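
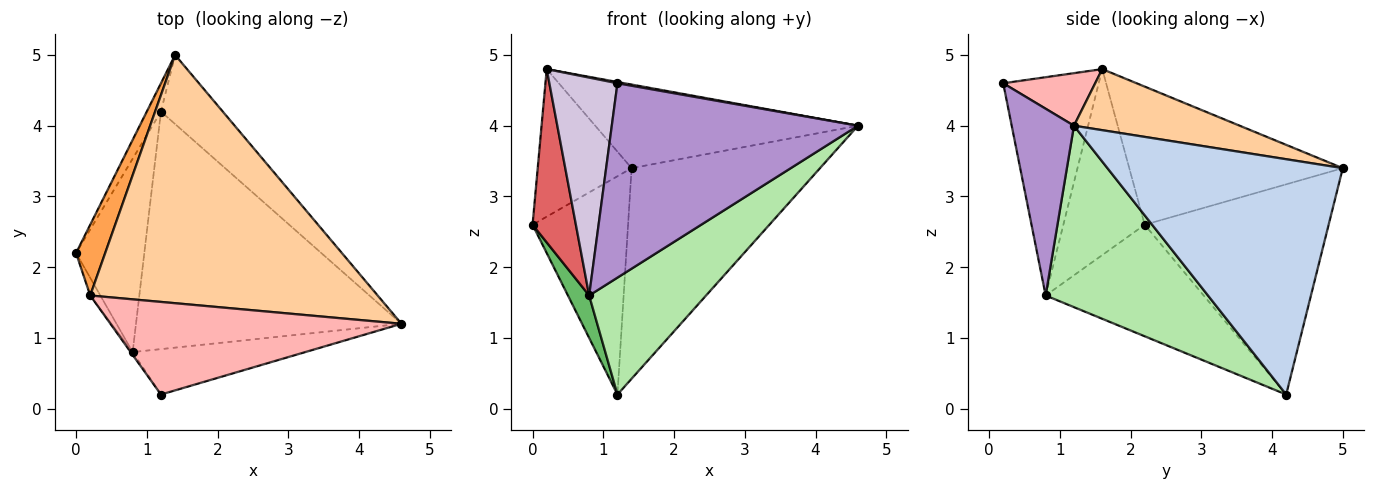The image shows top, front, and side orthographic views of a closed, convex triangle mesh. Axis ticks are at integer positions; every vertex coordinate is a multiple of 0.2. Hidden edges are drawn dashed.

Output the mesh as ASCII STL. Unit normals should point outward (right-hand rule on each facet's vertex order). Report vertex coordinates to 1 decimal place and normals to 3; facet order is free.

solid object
 facet normal -0.886 0.460 -0.060
  outer loop
   vertex 1.2 4.2 0.2
   vertex 0.0 2.2 2.6
   vertex 1.4 5.0 3.4
  endloop
 endfacet
 facet normal 0.765 0.612 -0.201
  outer loop
   vertex 1.2 4.2 0.2
   vertex 1.4 5.0 3.4
   vertex 4.6 1.2 4.0
  endloop
 endfacet
 facet normal -0.899 0.395 0.190
  outer loop
   vertex 0.2 1.6 4.8
   vertex 1.4 5.0 3.4
   vertex 0.0 2.2 2.6
  endloop
 endfacet
 facet normal 0.197 0.313 0.929
  outer loop
   vertex 0.2 1.6 4.8
   vertex 4.6 1.2 4.0
   vertex 1.4 5.0 3.4
  endloop
 endfacet
 facet normal -0.847 -0.114 -0.519
  outer loop
   vertex 0.8 0.8 1.6
   vertex 0.0 2.2 2.6
   vertex 1.2 4.2 0.2
  endloop
 endfacet
 facet normal 0.523 -0.376 -0.765
  outer loop
   vertex 0.8 0.8 1.6
   vertex 1.2 4.2 0.2
   vertex 4.6 1.2 4.0
  endloop
 endfacet
 facet normal -0.882 -0.470 -0.048
  outer loop
   vertex 0.8 0.8 1.6
   vertex 0.2 1.6 4.8
   vertex 0.0 2.2 2.6
  endloop
 endfacet
 facet normal 0.178 -0.014 0.984
  outer loop
   vertex 1.2 0.2 4.6
   vertex 4.6 1.2 4.0
   vertex 0.2 1.6 4.8
  endloop
 endfacet
 facet normal 0.239 -0.946 -0.221
  outer loop
   vertex 1.2 0.2 4.6
   vertex 0.8 0.8 1.6
   vertex 4.6 1.2 4.0
  endloop
 endfacet
 facet normal -0.814 -0.581 -0.008
  outer loop
   vertex 1.2 0.2 4.6
   vertex 0.2 1.6 4.8
   vertex 0.8 0.8 1.6
  endloop
 endfacet
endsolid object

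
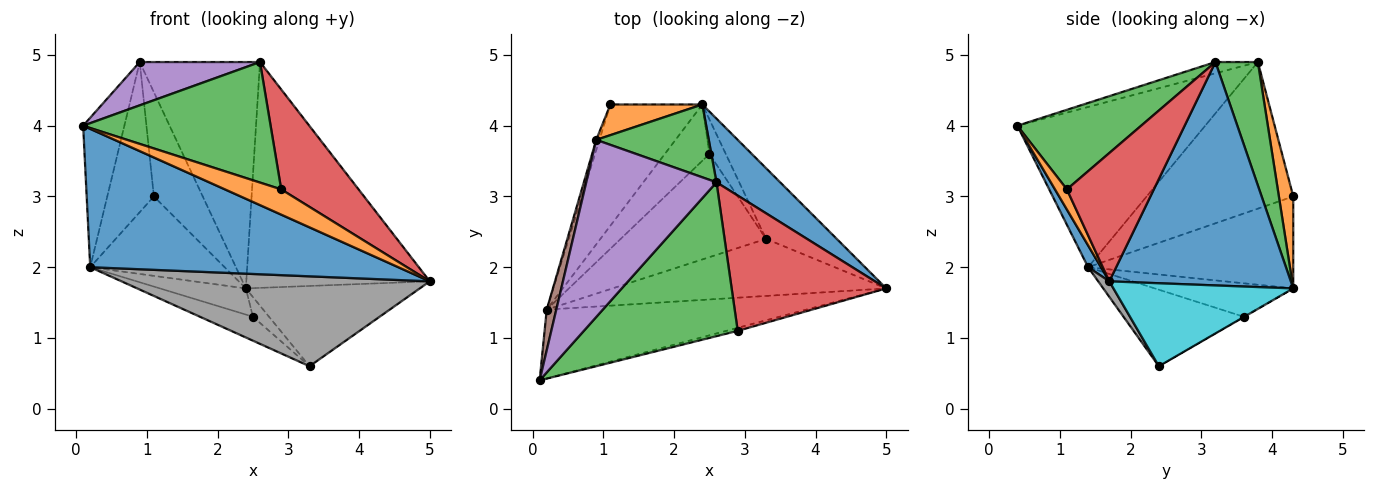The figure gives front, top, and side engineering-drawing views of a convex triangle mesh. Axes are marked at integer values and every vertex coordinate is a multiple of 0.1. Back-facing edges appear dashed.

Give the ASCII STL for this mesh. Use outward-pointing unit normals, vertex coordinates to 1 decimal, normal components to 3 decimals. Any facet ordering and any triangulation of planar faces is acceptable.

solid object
 facet normal 0.037 -0.895 -0.445
  outer loop
   vertex 0.2 1.4 2.0
   vertex 5.0 1.7 1.8
   vertex 0.1 0.4 4.0
  endloop
 endfacet
 facet normal 0.205 -0.972 -0.117
  outer loop
   vertex 2.9 1.1 3.1
   vertex 0.1 0.4 4.0
   vertex 5.0 1.7 1.8
  endloop
 endfacet
 facet normal 0.377 -0.571 0.729
  outer loop
   vertex 2.9 1.1 3.1
   vertex 2.6 3.2 4.9
   vertex 0.1 0.4 4.0
  endloop
 endfacet
 facet normal 0.555 -0.494 0.669
  outer loop
   vertex 2.9 1.1 3.1
   vertex 5.0 1.7 1.8
   vertex 2.6 3.2 4.9
  endloop
 endfacet
 facet normal -0.084 -0.237 0.968
  outer loop
   vertex 0.9 3.8 4.9
   vertex 0.1 0.4 4.0
   vertex 2.6 3.2 4.9
  endloop
 endfacet
 facet normal -0.975 0.214 0.058
  outer loop
   vertex 0.9 3.8 4.9
   vertex 0.2 1.4 2.0
   vertex 0.1 0.4 4.0
  endloop
 endfacet
 facet normal -0.953 0.303 -0.021
  outer loop
   vertex 0.9 3.8 4.9
   vertex 1.1 4.3 3.0
   vertex 0.2 1.4 2.0
  endloop
 endfacet
 facet normal 0.030 -0.844 -0.535
  outer loop
   vertex 3.3 2.4 0.6
   vertex 5.0 1.7 1.8
   vertex 0.2 1.4 2.0
  endloop
 endfacet
 facet normal -0.642 0.420 -0.642
  outer loop
   vertex 2.4 4.3 1.7
   vertex 0.2 1.4 2.0
   vertex 1.1 4.3 3.0
  endloop
 endfacet
 facet normal 0.613 0.593 -0.522
  outer loop
   vertex 2.4 4.3 1.7
   vertex 5.0 1.7 1.8
   vertex 3.3 2.4 0.6
  endloop
 endfacet
 facet normal 0.690 0.697 0.197
  outer loop
   vertex 2.4 4.3 1.7
   vertex 2.6 3.2 4.9
   vertex 5.0 1.7 1.8
  endloop
 endfacet
 facet normal 0.272 0.923 0.272
  outer loop
   vertex 2.4 4.3 1.7
   vertex 1.1 4.3 3.0
   vertex 0.9 3.8 4.9
  endloop
 endfacet
 facet normal 0.318 0.902 0.290
  outer loop
   vertex 2.4 4.3 1.7
   vertex 0.9 3.8 4.9
   vertex 2.6 3.2 4.9
  endloop
 endfacet
 facet normal -0.456 0.201 -0.867
  outer loop
   vertex 2.5 3.6 1.3
   vertex 3.3 2.4 0.6
   vertex 0.2 1.4 2.0
  endloop
 endfacet
 facet normal -0.562 0.349 -0.750
  outer loop
   vertex 2.5 3.6 1.3
   vertex 0.2 1.4 2.0
   vertex 2.4 4.3 1.7
  endloop
 endfacet
 facet normal -0.020 0.494 -0.869
  outer loop
   vertex 2.5 3.6 1.3
   vertex 2.4 4.3 1.7
   vertex 3.3 2.4 0.6
  endloop
 endfacet
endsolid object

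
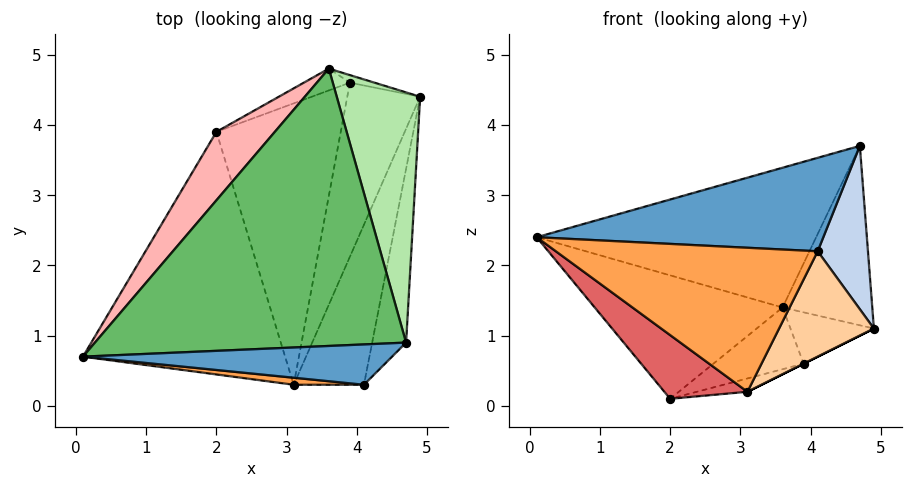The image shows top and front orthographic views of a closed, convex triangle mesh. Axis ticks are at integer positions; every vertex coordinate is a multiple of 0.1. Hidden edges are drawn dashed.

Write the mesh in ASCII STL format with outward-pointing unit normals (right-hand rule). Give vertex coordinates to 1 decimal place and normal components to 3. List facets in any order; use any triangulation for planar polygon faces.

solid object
 facet normal -0.072 -0.916 0.395
  outer loop
   vertex 4.7 0.9 3.7
   vertex 0.1 0.7 2.4
   vertex 4.1 0.3 2.2
  endloop
 endfacet
 facet normal 0.929 -0.254 -0.270
  outer loop
   vertex 4.7 0.9 3.7
   vertex 4.1 0.3 2.2
   vertex 4.9 4.4 1.1
  endloop
 endfacet
 facet normal -0.097 -0.994 0.048
  outer loop
   vertex 3.1 0.3 0.2
   vertex 4.1 0.3 2.2
   vertex 0.1 0.7 2.4
  endloop
 endfacet
 facet normal 0.858 -0.283 -0.429
  outer loop
   vertex 3.1 0.3 0.2
   vertex 4.9 4.4 1.1
   vertex 4.1 0.3 2.2
  endloop
 endfacet
 facet normal -0.262 0.434 0.862
  outer loop
   vertex 3.6 4.8 1.4
   vertex 0.1 0.7 2.4
   vertex 4.7 0.9 3.7
  endloop
 endfacet
 facet normal 0.344 0.547 0.763
  outer loop
   vertex 3.6 4.8 1.4
   vertex 4.7 0.9 3.7
   vertex 4.9 4.4 1.1
  endloop
 endfacet
 facet normal -0.596 -0.204 -0.776
  outer loop
   vertex 2.0 3.9 0.1
   vertex 3.1 0.3 0.2
   vertex 0.1 0.7 2.4
  endloop
 endfacet
 facet normal -0.663 0.655 0.363
  outer loop
   vertex 2.0 3.9 0.1
   vertex 0.1 0.7 2.4
   vertex 3.6 4.8 1.4
  endloop
 endfacet
 facet normal 0.261 0.955 -0.141
  outer loop
   vertex 3.9 4.6 0.6
   vertex 3.6 4.8 1.4
   vertex 4.9 4.4 1.1
  endloop
 endfacet
 facet normal -0.251 0.913 -0.322
  outer loop
   vertex 3.9 4.6 0.6
   vertex 2.0 3.9 0.1
   vertex 3.6 4.8 1.4
  endloop
 endfacet
 facet normal 0.447 0.000 -0.894
  outer loop
   vertex 3.9 4.6 0.6
   vertex 4.9 4.4 1.1
   vertex 3.1 0.3 0.2
  endloop
 endfacet
 facet normal 0.238 0.046 -0.970
  outer loop
   vertex 3.9 4.6 0.6
   vertex 3.1 0.3 0.2
   vertex 2.0 3.9 0.1
  endloop
 endfacet
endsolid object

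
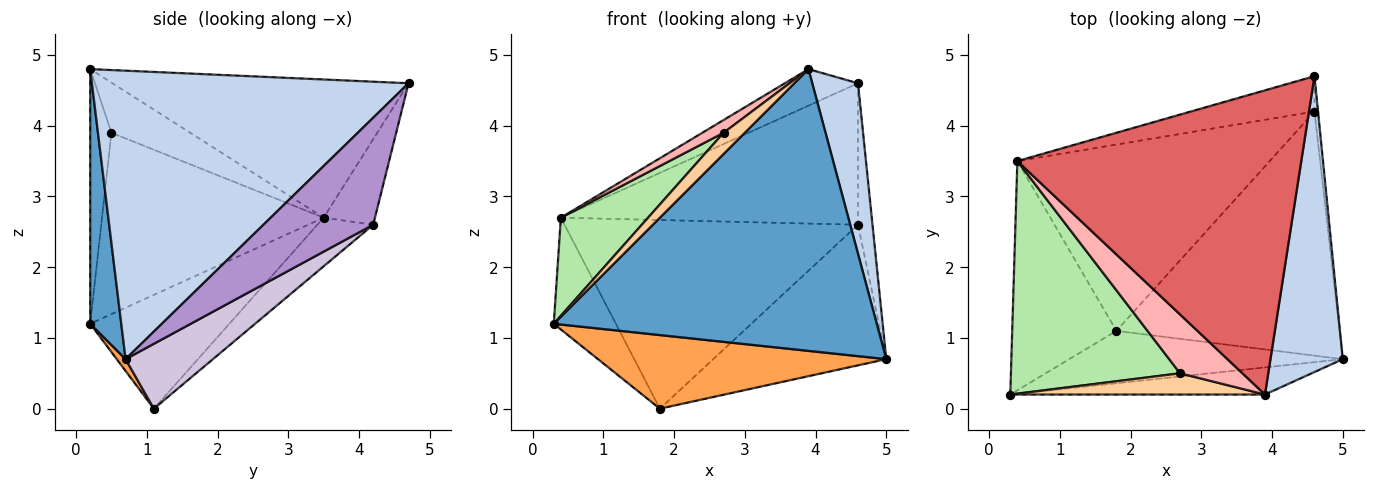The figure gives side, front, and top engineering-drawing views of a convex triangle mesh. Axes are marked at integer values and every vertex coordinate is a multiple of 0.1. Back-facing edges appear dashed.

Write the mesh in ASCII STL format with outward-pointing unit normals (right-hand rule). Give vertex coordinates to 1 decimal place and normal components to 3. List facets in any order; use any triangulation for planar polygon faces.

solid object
 facet normal 0.095 -0.991 -0.095
  outer loop
   vertex 3.9 0.2 4.8
   vertex 0.3 0.2 1.2
   vertex 5.0 0.7 0.7
  endloop
 endfacet
 facet normal 0.961 -0.139 0.241
  outer loop
   vertex 3.9 0.2 4.8
   vertex 5.0 0.7 0.7
   vertex 4.6 4.7 4.6
  endloop
 endfacet
 facet normal 0.025 -0.814 -0.580
  outer loop
   vertex 1.8 1.1 0.0
   vertex 5.0 0.7 0.7
   vertex 0.3 0.2 1.2
  endloop
 endfacet
 facet normal -0.577 -0.577 0.577
  outer loop
   vertex 2.7 0.5 3.9
   vertex 0.3 0.2 1.2
   vertex 3.9 0.2 4.8
  endloop
 endfacet
 facet normal -0.701 0.313 -0.641
  outer loop
   vertex 0.4 3.5 2.7
   vertex 1.8 1.1 0.0
   vertex 0.3 0.2 1.2
  endloop
 endfacet
 facet normal -0.703 -0.277 0.655
  outer loop
   vertex 0.4 3.5 2.7
   vertex 0.3 0.2 1.2
   vertex 2.7 0.5 3.9
  endloop
 endfacet
 facet normal -0.435 0.107 0.894
  outer loop
   vertex 0.4 3.5 2.7
   vertex 3.9 0.2 4.8
   vertex 4.6 4.7 4.6
  endloop
 endfacet
 facet normal -0.618 -0.166 0.768
  outer loop
   vertex 0.4 3.5 2.7
   vertex 2.7 0.5 3.9
   vertex 3.9 0.2 4.8
  endloop
 endfacet
 facet normal 0.991 0.131 -0.033
  outer loop
   vertex 4.6 4.2 2.6
   vertex 4.6 4.7 4.6
   vertex 5.0 0.7 0.7
  endloop
 endfacet
 facet normal 0.244 0.484 -0.840
  outer loop
   vertex 4.6 4.2 2.6
   vertex 5.0 0.7 0.7
   vertex 1.8 1.1 0.0
  endloop
 endfacet
 facet normal -0.165 0.957 -0.239
  outer loop
   vertex 4.6 4.2 2.6
   vertex 0.4 3.5 2.7
   vertex 4.6 4.7 4.6
  endloop
 endfacet
 facet normal -0.134 0.705 -0.696
  outer loop
   vertex 4.6 4.2 2.6
   vertex 1.8 1.1 0.0
   vertex 0.4 3.5 2.7
  endloop
 endfacet
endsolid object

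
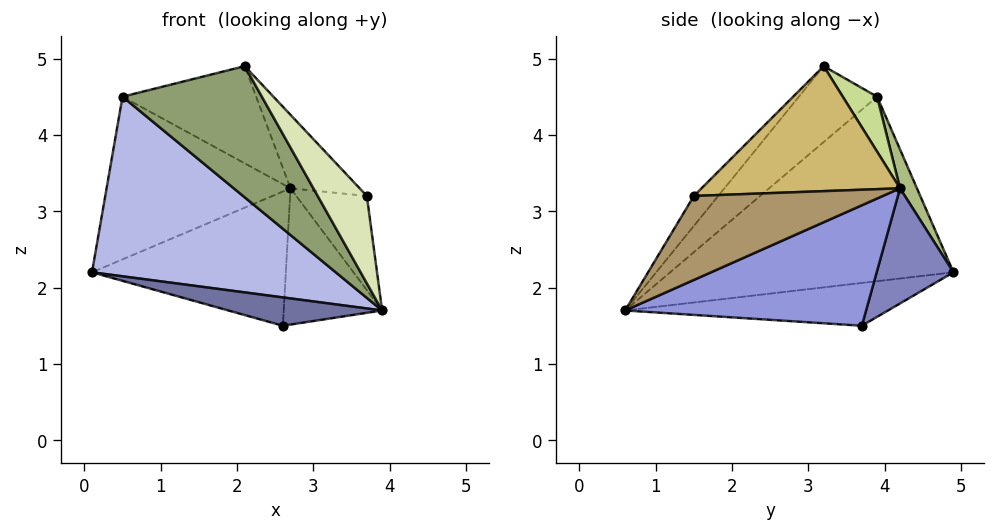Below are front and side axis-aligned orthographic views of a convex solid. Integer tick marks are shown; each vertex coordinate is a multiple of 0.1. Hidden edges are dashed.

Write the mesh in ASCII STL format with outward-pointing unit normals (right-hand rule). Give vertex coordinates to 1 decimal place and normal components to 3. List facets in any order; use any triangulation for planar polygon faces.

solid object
 facet normal -0.355 -0.208 -0.912
  outer loop
   vertex 2.6 3.7 1.5
   vertex 3.9 0.6 1.7
   vertex 0.1 4.9 2.2
  endloop
 endfacet
 facet normal 0.355 0.896 -0.268
  outer loop
   vertex 2.7 4.2 3.3
   vertex 2.6 3.7 1.5
   vertex 0.1 4.9 2.2
  endloop
 endfacet
 facet normal 0.915 0.374 -0.155
  outer loop
   vertex 2.7 4.2 3.3
   vertex 3.9 0.6 1.7
   vertex 2.6 3.7 1.5
  endloop
 endfacet
 facet normal -0.749 -0.645 -0.150
  outer loop
   vertex 0.5 3.9 4.5
   vertex 0.1 4.9 2.2
   vertex 3.9 0.6 1.7
  endloop
 endfacet
 facet normal -0.449 -0.800 0.397
  outer loop
   vertex 0.5 3.9 4.5
   vertex 3.9 0.6 1.7
   vertex 2.1 3.2 4.9
  endloop
 endfacet
 facet normal 0.085 0.919 0.385
  outer loop
   vertex 0.5 3.9 4.5
   vertex 2.7 4.2 3.3
   vertex 0.1 4.9 2.2
  endloop
 endfacet
 facet normal 0.204 0.794 0.573
  outer loop
   vertex 0.5 3.9 4.5
   vertex 2.1 3.2 4.9
   vertex 2.7 4.2 3.3
  endloop
 endfacet
 facet normal -0.400 -0.808 0.432
  outer loop
   vertex 3.7 1.5 3.2
   vertex 2.1 3.2 4.9
   vertex 3.9 0.6 1.7
  endloop
 endfacet
 facet normal 0.933 0.349 -0.085
  outer loop
   vertex 3.7 1.5 3.2
   vertex 3.9 0.6 1.7
   vertex 2.7 4.2 3.3
  endloop
 endfacet
 facet normal 0.824 0.287 0.488
  outer loop
   vertex 3.7 1.5 3.2
   vertex 2.7 4.2 3.3
   vertex 2.1 3.2 4.9
  endloop
 endfacet
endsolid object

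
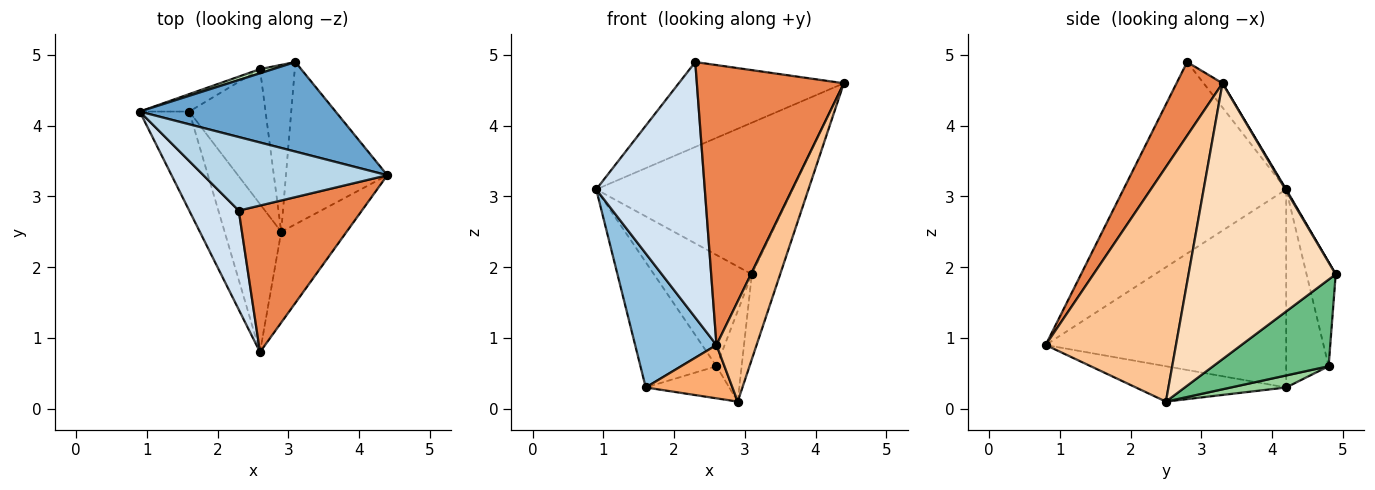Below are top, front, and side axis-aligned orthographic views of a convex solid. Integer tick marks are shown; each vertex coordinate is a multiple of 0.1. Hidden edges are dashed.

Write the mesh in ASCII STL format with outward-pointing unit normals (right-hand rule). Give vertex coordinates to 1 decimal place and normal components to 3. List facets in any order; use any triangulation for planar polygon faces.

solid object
 facet normal 0.003 0.861 0.509
  outer loop
   vertex 3.1 4.9 1.9
   vertex 0.9 4.2 3.1
   vertex 4.4 3.3 4.6
  endloop
 endfacet
 facet normal -0.922 -0.312 -0.230
  outer loop
   vertex 1.6 4.2 0.3
   vertex 2.6 0.8 0.9
   vertex 0.9 4.2 3.1
  endloop
 endfacet
 facet normal -0.086 0.753 0.653
  outer loop
   vertex 2.3 2.8 4.9
   vertex 4.4 3.3 4.6
   vertex 0.9 4.2 3.1
  endloop
 endfacet
 facet normal -0.813 -0.543 0.210
  outer loop
   vertex 2.3 2.8 4.9
   vertex 0.9 4.2 3.1
   vertex 2.6 0.8 0.9
  endloop
 endfacet
 facet normal 0.267 -0.854 0.447
  outer loop
   vertex 2.3 2.8 4.9
   vertex 2.6 0.8 0.9
   vertex 4.4 3.3 4.6
  endloop
 endfacet
 facet normal -0.507 -0.292 -0.811
  outer loop
   vertex 2.9 2.5 0.1
   vertex 2.6 0.8 0.9
   vertex 1.6 4.2 0.3
  endloop
 endfacet
 facet normal 0.924 -0.284 -0.257
  outer loop
   vertex 2.9 2.5 0.1
   vertex 4.4 3.3 4.6
   vertex 2.6 0.8 0.9
  endloop
 endfacet
 facet normal 0.924 0.178 -0.339
  outer loop
   vertex 2.9 2.5 0.1
   vertex 3.1 4.9 1.9
   vertex 4.4 3.3 4.6
  endloop
 endfacet
 facet normal 0.910 0.198 -0.365
  outer loop
   vertex 2.6 4.8 0.6
   vertex 3.1 4.9 1.9
   vertex 2.9 2.5 0.1
  endloop
 endfacet
 facet normal 0.151 0.229 -0.962
  outer loop
   vertex 2.6 4.8 0.6
   vertex 2.9 2.5 0.1
   vertex 1.6 4.2 0.3
  endloop
 endfacet
 facet normal -0.285 0.958 0.036
  outer loop
   vertex 2.6 4.8 0.6
   vertex 0.9 4.2 3.1
   vertex 3.1 4.9 1.9
  endloop
 endfacet
 facet normal -0.484 0.867 -0.121
  outer loop
   vertex 2.6 4.8 0.6
   vertex 1.6 4.2 0.3
   vertex 0.9 4.2 3.1
  endloop
 endfacet
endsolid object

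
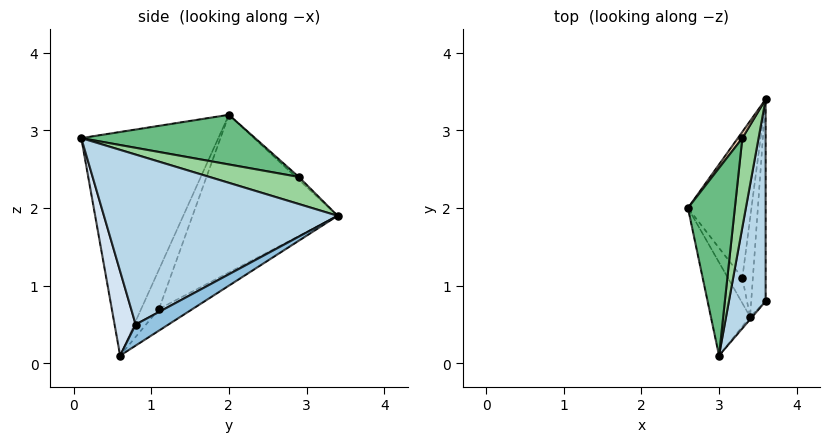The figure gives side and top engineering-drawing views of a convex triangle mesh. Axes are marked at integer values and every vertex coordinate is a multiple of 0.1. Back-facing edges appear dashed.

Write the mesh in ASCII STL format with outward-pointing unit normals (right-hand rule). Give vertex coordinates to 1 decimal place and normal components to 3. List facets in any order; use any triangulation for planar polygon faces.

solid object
 facet normal -0.969 -0.177 -0.170
  outer loop
   vertex 3.0 0.1 2.9
   vertex 2.6 2.0 3.2
   vertex 3.4 0.6 0.1
  endloop
 endfacet
 facet normal 0.790 0.291 -0.540
  outer loop
   vertex 3.6 0.8 0.5
   vertex 3.4 0.6 0.1
   vertex 3.6 3.4 1.9
  endloop
 endfacet
 facet normal 0.971 -0.113 0.210
  outer loop
   vertex 3.6 0.8 0.5
   vertex 3.6 3.4 1.9
   vertex 3.0 0.1 2.9
  endloop
 endfacet
 facet normal 0.726 -0.688 -0.019
  outer loop
   vertex 3.6 0.8 0.5
   vertex 3.0 0.1 2.9
   vertex 3.4 0.6 0.1
  endloop
 endfacet
 facet normal -0.885 0.301 -0.356
  outer loop
   vertex 3.3 1.1 0.7
   vertex 2.6 2.0 3.2
   vertex 3.6 3.4 1.9
  endloop
 endfacet
 facet normal -0.916 0.219 -0.335
  outer loop
   vertex 3.3 1.1 0.7
   vertex 3.4 0.6 0.1
   vertex 2.6 2.0 3.2
  endloop
 endfacet
 facet normal -0.850 0.327 -0.414
  outer loop
   vertex 3.3 1.1 0.7
   vertex 3.6 3.4 1.9
   vertex 3.4 0.6 0.1
  endloop
 endfacet
 facet normal -0.345 0.759 0.552
  outer loop
   vertex 3.3 2.9 2.4
   vertex 3.6 3.4 1.9
   vertex 2.6 2.0 3.2
  endloop
 endfacet
 facet normal 0.726 0.045 0.686
  outer loop
   vertex 3.3 2.9 2.4
   vertex 2.6 2.0 3.2
   vertex 3.0 0.1 2.9
  endloop
 endfacet
 facet normal 0.857 0.000 0.514
  outer loop
   vertex 3.3 2.9 2.4
   vertex 3.0 0.1 2.9
   vertex 3.6 3.4 1.9
  endloop
 endfacet
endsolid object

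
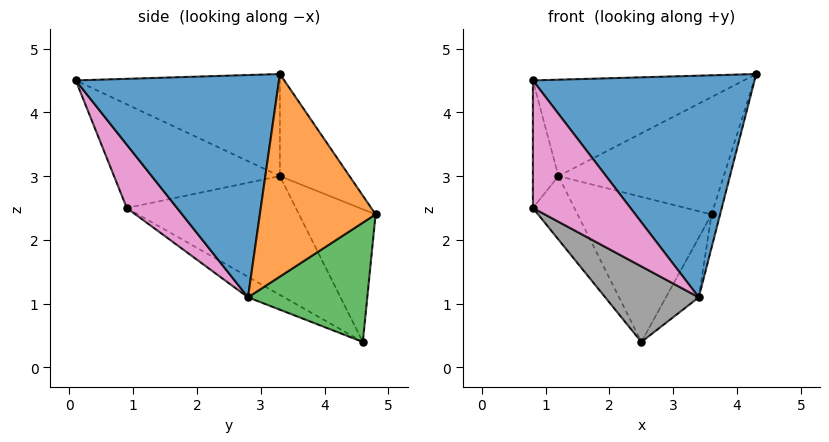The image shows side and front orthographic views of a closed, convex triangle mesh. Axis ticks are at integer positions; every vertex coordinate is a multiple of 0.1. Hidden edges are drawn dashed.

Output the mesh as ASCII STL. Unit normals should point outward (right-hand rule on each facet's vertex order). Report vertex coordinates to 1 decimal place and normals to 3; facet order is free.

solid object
 facet normal 0.674 -0.735 -0.068
  outer loop
   vertex 3.4 2.8 1.1
   vertex 4.3 3.3 4.6
   vertex 0.8 0.1 4.5
  endloop
 endfacet
 facet normal 0.964 0.071 -0.258
  outer loop
   vertex 3.4 2.8 1.1
   vertex 3.6 4.8 2.4
   vertex 4.3 3.3 4.6
  endloop
 endfacet
 facet normal 0.842 0.232 -0.486
  outer loop
   vertex 3.4 2.8 1.1
   vertex 2.5 4.6 0.4
   vertex 3.6 4.8 2.4
  endloop
 endfacet
 facet normal -0.414 0.428 0.803
  outer loop
   vertex 1.2 3.3 3.0
   vertex 0.8 0.1 4.5
   vertex 4.3 3.3 4.6
  endloop
 endfacet
 facet normal -0.310 0.737 0.601
  outer loop
   vertex 1.2 3.3 3.0
   vertex 4.3 3.3 4.6
   vertex 3.6 4.8 2.4
  endloop
 endfacet
 facet normal -0.488 0.854 0.183
  outer loop
   vertex 1.2 3.3 3.0
   vertex 3.6 4.8 2.4
   vertex 2.5 4.6 0.4
  endloop
 endfacet
 facet normal 0.432 -0.838 -0.335
  outer loop
   vertex 0.8 0.9 2.5
   vertex 3.4 2.8 1.1
   vertex 0.8 0.1 4.5
  endloop
 endfacet
 facet normal -0.165 -0.428 -0.888
  outer loop
   vertex 0.8 0.9 2.5
   vertex 2.5 4.6 0.4
   vertex 3.4 2.8 1.1
  endloop
 endfacet
 facet normal -0.987 0.152 0.061
  outer loop
   vertex 0.8 0.9 2.5
   vertex 0.8 0.1 4.5
   vertex 1.2 3.3 3.0
  endloop
 endfacet
 facet normal -0.912 0.224 -0.344
  outer loop
   vertex 0.8 0.9 2.5
   vertex 1.2 3.3 3.0
   vertex 2.5 4.6 0.4
  endloop
 endfacet
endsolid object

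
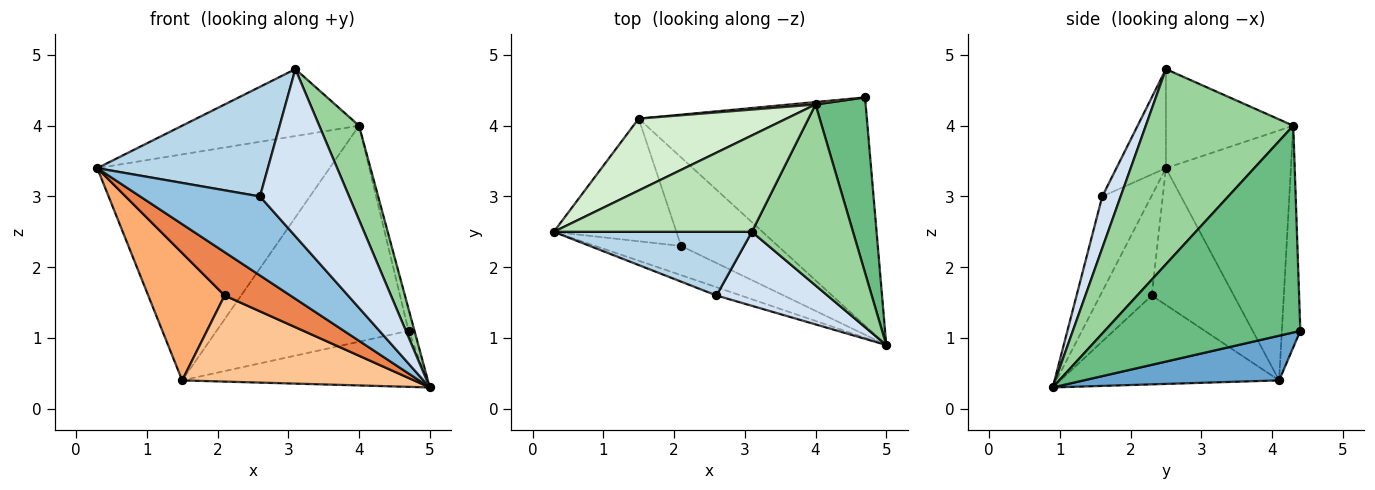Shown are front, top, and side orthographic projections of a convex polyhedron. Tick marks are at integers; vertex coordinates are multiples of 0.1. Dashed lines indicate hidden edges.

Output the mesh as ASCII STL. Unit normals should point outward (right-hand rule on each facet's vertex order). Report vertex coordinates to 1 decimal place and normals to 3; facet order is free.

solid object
 facet normal 0.187 0.234 -0.954
  outer loop
   vertex 1.5 4.1 0.4
   vertex 4.7 4.4 1.1
   vertex 5.0 0.9 0.3
  endloop
 endfacet
 facet normal -0.377 -0.921 -0.096
  outer loop
   vertex 2.6 1.6 3.0
   vertex 0.3 2.5 3.4
   vertex 5.0 0.9 0.3
  endloop
 endfacet
 facet normal -0.244 -0.839 0.487
  outer loop
   vertex 2.6 1.6 3.0
   vertex 3.1 2.5 4.8
   vertex 0.3 2.5 3.4
  endloop
 endfacet
 facet normal 0.185 -0.899 0.398
  outer loop
   vertex 2.6 1.6 3.0
   vertex 5.0 0.9 0.3
   vertex 3.1 2.5 4.8
  endloop
 endfacet
 facet normal -0.545 -0.695 -0.468
  outer loop
   vertex 2.1 2.3 1.6
   vertex 5.0 0.9 0.3
   vertex 0.3 2.5 3.4
  endloop
 endfacet
 facet normal -0.612 -0.570 -0.549
  outer loop
   vertex 2.1 2.3 1.6
   vertex 0.3 2.5 3.4
   vertex 1.5 4.1 0.4
  endloop
 endfacet
 facet normal -0.550 -0.582 -0.599
  outer loop
   vertex 2.1 2.3 1.6
   vertex 1.5 4.1 0.4
   vertex 5.0 0.9 0.3
  endloop
 endfacet
 facet normal -0.096 0.995 0.011
  outer loop
   vertex 4.0 4.3 4.0
   vertex 4.7 4.4 1.1
   vertex 1.5 4.1 0.4
  endloop
 endfacet
 facet normal 0.971 0.029 0.235
  outer loop
   vertex 4.0 4.3 4.0
   vertex 5.0 0.9 0.3
   vertex 4.7 4.4 1.1
  endloop
 endfacet
 facet normal 0.863 -0.233 0.447
  outer loop
   vertex 4.0 4.3 4.0
   vertex 3.1 2.5 4.8
   vertex 5.0 0.9 0.3
  endloop
 endfacet
 facet normal -0.380 0.528 0.760
  outer loop
   vertex 4.0 4.3 4.0
   vertex 0.3 2.5 3.4
   vertex 3.1 2.5 4.8
  endloop
 endfacet
 facet normal -0.456 0.848 0.270
  outer loop
   vertex 4.0 4.3 4.0
   vertex 1.5 4.1 0.4
   vertex 0.3 2.5 3.4
  endloop
 endfacet
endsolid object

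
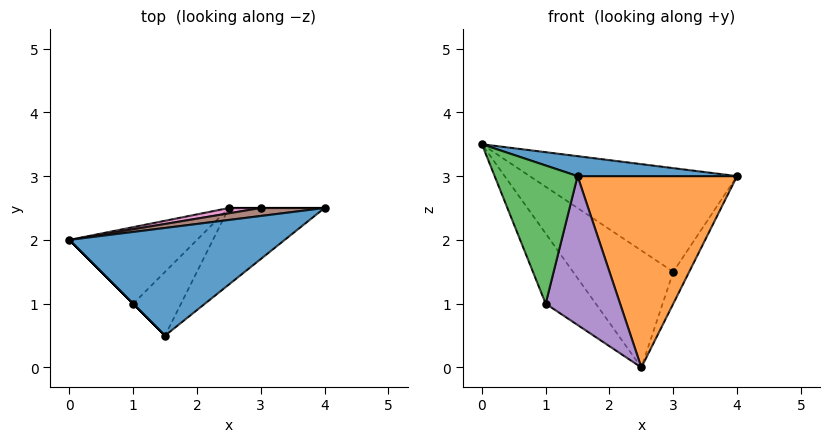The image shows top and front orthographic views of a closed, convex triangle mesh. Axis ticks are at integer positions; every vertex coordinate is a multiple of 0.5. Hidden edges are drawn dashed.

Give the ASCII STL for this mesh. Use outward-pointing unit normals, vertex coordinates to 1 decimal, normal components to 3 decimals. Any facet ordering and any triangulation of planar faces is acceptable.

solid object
 facet normal 0.144 -0.180 0.973
  outer loop
   vertex 1.5 0.5 3.0
   vertex 4.0 2.5 3.0
   vertex 0.0 2.0 3.5
  endloop
 endfacet
 facet normal 0.596 -0.745 -0.298
  outer loop
   vertex 2.5 2.5 0.0
   vertex 4.0 2.5 3.0
   vertex 1.5 0.5 3.0
  endloop
 endfacet
 facet normal -0.707 -0.707 0.000
  outer loop
   vertex 1.0 1.0 1.0
   vertex 1.5 0.5 3.0
   vertex 0.0 2.0 3.5
  endloop
 endfacet
 facet normal -0.759 0.440 -0.480
  outer loop
   vertex 1.0 1.0 1.0
   vertex 0.0 2.0 3.5
   vertex 2.5 2.5 0.0
  endloop
 endfacet
 facet normal 0.549 -0.768 -0.329
  outer loop
   vertex 1.0 1.0 1.0
   vertex 2.5 2.5 0.0
   vertex 1.5 0.5 3.0
  endloop
 endfacet
 facet normal -0.114 0.991 0.076
  outer loop
   vertex 3.0 2.5 1.5
   vertex 0.0 2.0 3.5
   vertex 4.0 2.5 3.0
  endloop
 endfacet
 facet normal -0.135 0.990 0.045
  outer loop
   vertex 3.0 2.5 1.5
   vertex 2.5 2.5 0.0
   vertex 0.0 2.0 3.5
  endloop
 endfacet
 facet normal 0.000 1.000 0.000
  outer loop
   vertex 3.0 2.5 1.5
   vertex 4.0 2.5 3.0
   vertex 2.5 2.5 0.0
  endloop
 endfacet
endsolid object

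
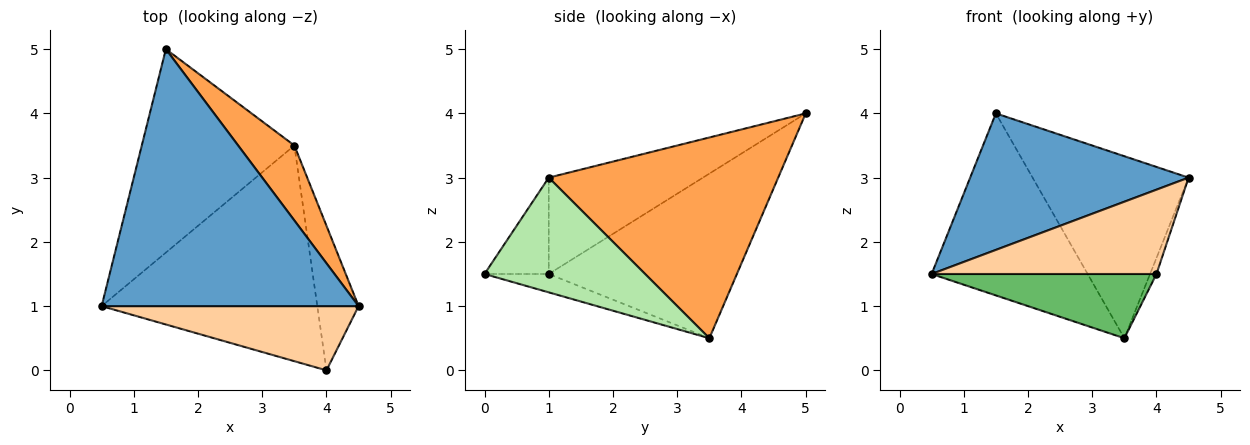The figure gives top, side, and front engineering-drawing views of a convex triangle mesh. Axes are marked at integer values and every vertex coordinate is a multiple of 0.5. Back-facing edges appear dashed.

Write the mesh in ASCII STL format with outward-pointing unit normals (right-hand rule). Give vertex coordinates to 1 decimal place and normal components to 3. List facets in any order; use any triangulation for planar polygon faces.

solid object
 facet normal -0.314 -0.445 0.838
  outer loop
   vertex 1.5 5.0 4.0
   vertex 0.5 1.0 1.5
   vertex 4.5 1.0 3.0
  endloop
 endfacet
 facet normal -0.627 0.520 -0.581
  outer loop
   vertex 3.5 3.5 0.5
   vertex 0.5 1.0 1.5
   vertex 1.5 5.0 4.0
  endloop
 endfacet
 facet normal 0.806 0.548 0.226
  outer loop
   vertex 3.5 3.5 0.5
   vertex 1.5 5.0 4.0
   vertex 4.5 1.0 3.0
  endloop
 endfacet
 facet normal -0.222 -0.776 0.591
  outer loop
   vertex 4.0 0.0 1.5
   vertex 4.5 1.0 3.0
   vertex 0.5 1.0 1.5
  endloop
 endfacet
 facet normal -0.081 -0.285 -0.955
  outer loop
   vertex 4.0 0.0 1.5
   vertex 0.5 1.0 1.5
   vertex 3.5 3.5 0.5
  endloop
 endfacet
 facet normal 0.940 0.038 -0.338
  outer loop
   vertex 4.0 0.0 1.5
   vertex 3.5 3.5 0.5
   vertex 4.5 1.0 3.0
  endloop
 endfacet
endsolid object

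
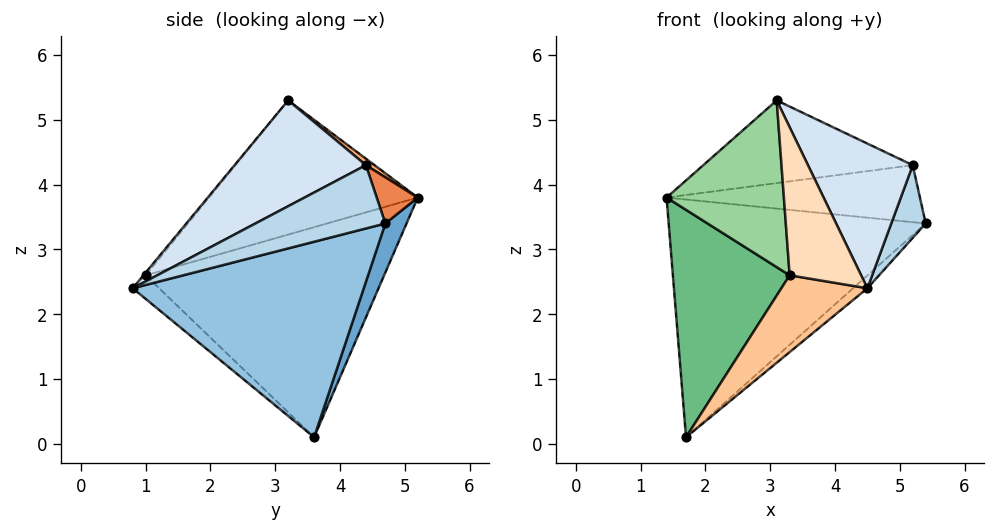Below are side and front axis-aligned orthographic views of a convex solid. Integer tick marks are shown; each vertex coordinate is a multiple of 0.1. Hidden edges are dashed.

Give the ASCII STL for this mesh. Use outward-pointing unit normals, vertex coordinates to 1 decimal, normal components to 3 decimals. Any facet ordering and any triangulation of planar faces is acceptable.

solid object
 facet normal 0.076 0.917 -0.391
  outer loop
   vertex 1.7 3.6 0.1
   vertex 1.4 5.2 3.8
   vertex 5.4 4.7 3.4
  endloop
 endfacet
 facet normal 0.658 0.041 -0.752
  outer loop
   vertex 1.7 3.6 0.1
   vertex 5.4 4.7 3.4
   vertex 4.5 0.8 2.4
  endloop
 endfacet
 facet normal 0.959 -0.254 0.128
  outer loop
   vertex 5.2 4.4 4.3
   vertex 4.5 0.8 2.4
   vertex 5.4 4.7 3.4
  endloop
 endfacet
 facet normal 0.583 -0.465 0.666
  outer loop
   vertex 5.2 4.4 4.3
   vertex 3.1 3.2 5.3
   vertex 4.5 0.8 2.4
  endloop
 endfacet
 facet normal 0.150 0.927 0.343
  outer loop
   vertex 5.2 4.4 4.3
   vertex 5.4 4.7 3.4
   vertex 1.4 5.2 3.8
  endloop
 endfacet
 facet normal 0.025 0.613 0.789
  outer loop
   vertex 5.2 4.4 4.3
   vertex 1.4 5.2 3.8
   vertex 3.1 3.2 5.3
  endloop
 endfacet
 facet normal -0.229 -0.744 -0.628
  outer loop
   vertex 3.3 1.0 2.6
   vertex 1.7 3.6 0.1
   vertex 4.5 0.8 2.4
  endloop
 endfacet
 facet normal -0.024 -0.776 0.630
  outer loop
   vertex 3.3 1.0 2.6
   vertex 4.5 0.8 2.4
   vertex 3.1 3.2 5.3
  endloop
 endfacet
 facet normal -0.892 -0.437 0.117
  outer loop
   vertex 3.3 1.0 2.6
   vertex 1.4 5.2 3.8
   vertex 1.7 3.6 0.1
  endloop
 endfacet
 facet normal -0.827 -0.465 0.317
  outer loop
   vertex 3.3 1.0 2.6
   vertex 3.1 3.2 5.3
   vertex 1.4 5.2 3.8
  endloop
 endfacet
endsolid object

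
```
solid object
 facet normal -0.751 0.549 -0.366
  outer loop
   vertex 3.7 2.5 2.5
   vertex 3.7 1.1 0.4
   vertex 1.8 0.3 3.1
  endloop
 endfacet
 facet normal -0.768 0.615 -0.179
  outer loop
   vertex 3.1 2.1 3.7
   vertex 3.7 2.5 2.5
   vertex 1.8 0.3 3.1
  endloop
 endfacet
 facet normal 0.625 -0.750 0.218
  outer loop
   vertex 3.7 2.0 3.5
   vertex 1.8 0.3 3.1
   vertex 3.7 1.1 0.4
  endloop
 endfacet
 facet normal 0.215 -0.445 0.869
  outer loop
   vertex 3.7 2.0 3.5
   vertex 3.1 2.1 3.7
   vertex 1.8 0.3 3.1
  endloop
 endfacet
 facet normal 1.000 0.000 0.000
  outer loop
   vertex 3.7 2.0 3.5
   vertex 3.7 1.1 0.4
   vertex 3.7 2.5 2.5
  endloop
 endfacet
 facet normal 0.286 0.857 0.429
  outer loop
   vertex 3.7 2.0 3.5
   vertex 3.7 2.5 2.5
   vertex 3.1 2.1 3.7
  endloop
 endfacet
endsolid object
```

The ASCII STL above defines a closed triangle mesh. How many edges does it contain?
9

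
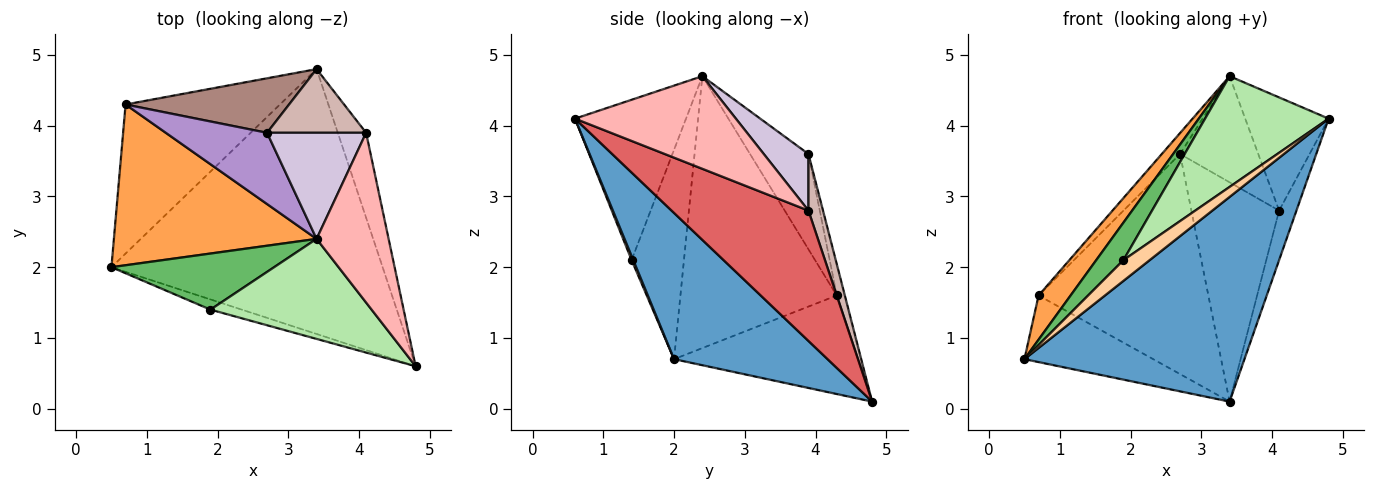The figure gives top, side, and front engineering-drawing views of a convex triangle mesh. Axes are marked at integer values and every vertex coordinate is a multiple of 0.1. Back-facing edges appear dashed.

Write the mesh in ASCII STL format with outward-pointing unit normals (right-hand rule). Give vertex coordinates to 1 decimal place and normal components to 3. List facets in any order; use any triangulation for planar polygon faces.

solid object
 facet normal 0.392 -0.562 -0.728
  outer loop
   vertex 3.4 4.8 0.1
   vertex 4.8 0.6 4.1
   vertex 0.5 2.0 0.7
  endloop
 endfacet
 facet normal -0.504 0.352 -0.789
  outer loop
   vertex 0.7 4.3 1.6
   vertex 3.4 4.8 0.1
   vertex 0.5 2.0 0.7
  endloop
 endfacet
 facet normal -0.791 -0.162 0.590
  outer loop
   vertex 0.7 4.3 1.6
   vertex 0.5 2.0 0.7
   vertex 3.4 2.4 4.7
  endloop
 endfacet
 facet normal 0.057 -0.896 -0.441
  outer loop
   vertex 1.9 1.4 2.1
   vertex 0.5 2.0 0.7
   vertex 4.8 0.6 4.1
  endloop
 endfacet
 facet normal -0.730 -0.380 0.568
  outer loop
   vertex 1.9 1.4 2.1
   vertex 3.4 2.4 4.7
   vertex 0.5 2.0 0.7
  endloop
 endfacet
 facet normal -0.555 -0.617 0.558
  outer loop
   vertex 1.9 1.4 2.1
   vertex 4.8 0.6 4.1
   vertex 3.4 2.4 4.7
  endloop
 endfacet
 facet normal 0.970 0.123 -0.211
  outer loop
   vertex 4.1 3.9 2.8
   vertex 4.8 0.6 4.1
   vertex 3.4 4.8 0.1
  endloop
 endfacet
 facet normal 0.731 0.379 0.568
  outer loop
   vertex 4.1 3.9 2.8
   vertex 3.4 2.4 4.7
   vertex 4.8 0.6 4.1
  endloop
 endfacet
 facet normal -0.670 0.209 0.712
  outer loop
   vertex 2.7 3.9 3.6
   vertex 0.7 4.3 1.6
   vertex 3.4 2.4 4.7
  endloop
 endfacet
 facet normal 0.375 0.656 0.656
  outer loop
   vertex 2.7 3.9 3.6
   vertex 3.4 2.4 4.7
   vertex 4.1 3.9 2.8
  endloop
 endfacet
 facet normal -0.046 0.970 0.240
  outer loop
   vertex 2.7 3.9 3.6
   vertex 3.4 4.8 0.1
   vertex 0.7 4.3 1.6
  endloop
 endfacet
 facet normal 0.157 0.948 0.275
  outer loop
   vertex 2.7 3.9 3.6
   vertex 4.1 3.9 2.8
   vertex 3.4 4.8 0.1
  endloop
 endfacet
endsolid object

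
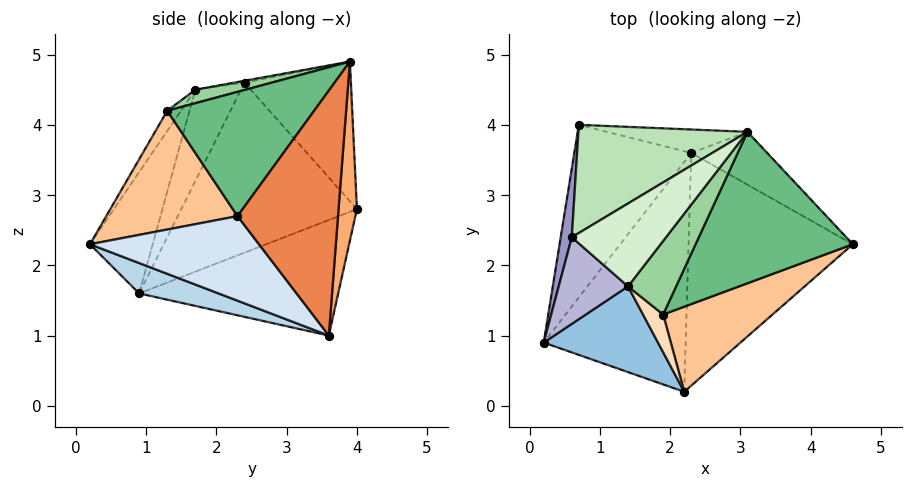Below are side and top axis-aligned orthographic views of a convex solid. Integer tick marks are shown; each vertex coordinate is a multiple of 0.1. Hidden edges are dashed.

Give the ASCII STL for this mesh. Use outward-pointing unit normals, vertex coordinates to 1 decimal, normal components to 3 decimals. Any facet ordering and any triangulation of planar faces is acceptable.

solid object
 facet normal -0.655 0.362 -0.663
  outer loop
   vertex 2.3 3.6 1.0
   vertex 0.2 0.9 1.6
   vertex 0.7 4.0 2.8
  endloop
 endfacet
 facet normal -0.424 -0.813 0.400
  outer loop
   vertex 2.2 0.2 2.3
   vertex 1.4 1.7 4.5
   vertex 0.2 0.9 1.6
  endloop
 endfacet
 facet normal 0.196 -0.355 -0.914
  outer loop
   vertex 2.2 0.2 2.3
   vertex 0.2 0.9 1.6
   vertex 2.3 3.6 1.0
  endloop
 endfacet
 facet normal 0.431 -0.333 -0.838
  outer loop
   vertex 2.2 0.2 2.3
   vertex 2.3 3.6 1.0
   vertex 4.6 2.3 2.7
  endloop
 endfacet
 facet normal 0.582 0.793 -0.180
  outer loop
   vertex 3.1 3.9 4.9
   vertex 4.6 2.3 2.7
   vertex 2.3 3.6 1.0
  endloop
 endfacet
 facet normal 0.131 0.986 -0.103
  outer loop
   vertex 3.1 3.9 4.9
   vertex 2.3 3.6 1.0
   vertex 0.7 4.0 2.8
  endloop
 endfacet
 facet normal 0.528 -0.696 0.486
  outer loop
   vertex 1.9 1.3 4.2
   vertex 2.2 0.2 2.3
   vertex 4.6 2.3 2.7
  endloop
 endfacet
 facet normal -0.408 -0.816 0.408
  outer loop
   vertex 1.9 1.3 4.2
   vertex 1.4 1.7 4.5
   vertex 2.2 0.2 2.3
  endloop
 endfacet
 facet normal 0.555 -0.445 0.702
  outer loop
   vertex 1.9 1.3 4.2
   vertex 4.6 2.3 2.7
   vertex 3.1 3.9 4.9
  endloop
 endfacet
 facet normal 0.252 -0.358 0.899
  outer loop
   vertex 1.9 1.3 4.2
   vertex 3.1 3.9 4.9
   vertex 1.4 1.7 4.5
  endloop
 endfacet
 facet normal -0.472 0.672 0.571
  outer loop
   vertex 0.6 2.4 4.6
   vertex 3.1 3.9 4.9
   vertex 0.7 4.0 2.8
  endloop
 endfacet
 facet normal -0.020 -0.164 0.986
  outer loop
   vertex 0.6 2.4 4.6
   vertex 1.4 1.7 4.5
   vertex 3.1 3.9 4.9
  endloop
 endfacet
 facet normal -0.989 0.134 0.065
  outer loop
   vertex 0.6 2.4 4.6
   vertex 0.7 4.0 2.8
   vertex 0.2 0.9 1.6
  endloop
 endfacet
 facet normal -0.564 -0.706 0.428
  outer loop
   vertex 0.6 2.4 4.6
   vertex 0.2 0.9 1.6
   vertex 1.4 1.7 4.5
  endloop
 endfacet
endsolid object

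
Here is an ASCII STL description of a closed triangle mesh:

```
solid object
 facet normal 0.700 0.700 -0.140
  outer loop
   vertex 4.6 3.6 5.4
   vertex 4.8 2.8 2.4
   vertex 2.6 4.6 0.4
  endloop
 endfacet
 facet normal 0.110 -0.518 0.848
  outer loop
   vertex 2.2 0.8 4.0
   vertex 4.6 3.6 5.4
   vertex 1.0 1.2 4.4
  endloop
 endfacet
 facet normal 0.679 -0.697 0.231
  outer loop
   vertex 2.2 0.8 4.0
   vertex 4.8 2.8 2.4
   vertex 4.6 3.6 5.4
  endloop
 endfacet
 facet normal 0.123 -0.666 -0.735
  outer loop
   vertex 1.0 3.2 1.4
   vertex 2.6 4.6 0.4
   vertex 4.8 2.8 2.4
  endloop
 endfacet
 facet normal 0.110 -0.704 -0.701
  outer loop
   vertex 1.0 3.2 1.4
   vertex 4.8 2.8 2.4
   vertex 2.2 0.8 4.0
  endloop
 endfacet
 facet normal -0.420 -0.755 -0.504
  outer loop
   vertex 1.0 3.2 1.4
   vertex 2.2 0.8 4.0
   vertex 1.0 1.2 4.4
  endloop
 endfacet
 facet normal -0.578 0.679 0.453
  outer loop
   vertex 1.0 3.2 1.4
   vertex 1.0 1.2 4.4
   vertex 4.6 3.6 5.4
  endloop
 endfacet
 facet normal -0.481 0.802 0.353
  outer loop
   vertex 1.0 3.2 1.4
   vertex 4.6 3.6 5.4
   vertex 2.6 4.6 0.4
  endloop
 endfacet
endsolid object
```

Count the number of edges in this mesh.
12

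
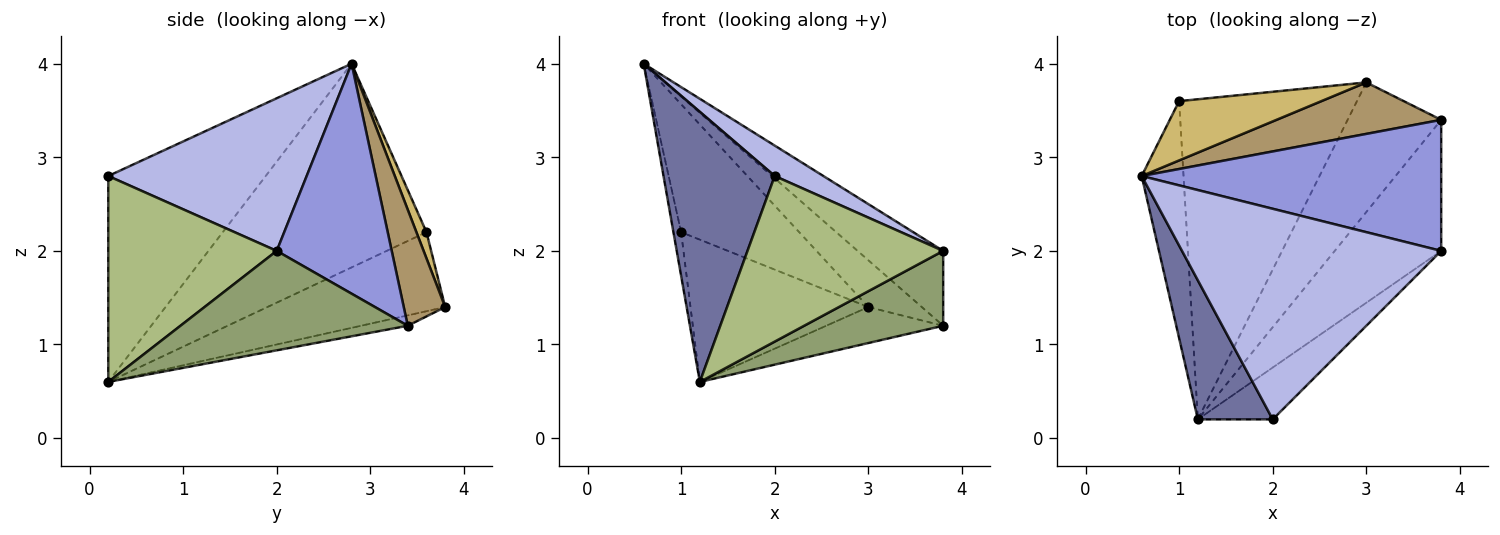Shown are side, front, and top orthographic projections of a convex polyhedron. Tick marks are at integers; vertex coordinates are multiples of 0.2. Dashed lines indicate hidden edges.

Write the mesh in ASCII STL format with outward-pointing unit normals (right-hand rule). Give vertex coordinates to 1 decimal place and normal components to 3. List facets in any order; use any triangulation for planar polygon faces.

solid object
 facet normal -0.783 -0.553 0.285
  outer loop
   vertex 1.2 0.2 0.6
   vertex 2.0 0.2 2.8
   vertex 0.6 2.8 4.0
  endloop
 endfacet
 facet normal -0.979 0.037 -0.201
  outer loop
   vertex 1.0 3.6 2.2
   vertex 1.2 0.2 0.6
   vertex 0.6 2.8 4.0
  endloop
 endfacet
 facet normal 0.555 0.413 0.722
  outer loop
   vertex 3.8 2.0 2.0
   vertex 3.8 3.4 1.2
   vertex 0.6 2.8 4.0
  endloop
 endfacet
 facet normal 0.504 -0.124 0.855
  outer loop
   vertex 3.8 2.0 2.0
   vertex 0.6 2.8 4.0
   vertex 2.0 0.2 2.8
  endloop
 endfacet
 facet normal 0.630 -0.385 -0.674
  outer loop
   vertex 3.8 2.0 2.0
   vertex 1.2 0.2 0.6
   vertex 3.8 3.4 1.2
  endloop
 endfacet
 facet normal 0.635 -0.737 -0.231
  outer loop
   vertex 3.8 2.0 2.0
   vertex 2.0 0.2 2.8
   vertex 1.2 0.2 0.6
  endloop
 endfacet
 facet normal -0.106 0.266 -0.958
  outer loop
   vertex 3.0 3.8 1.4
   vertex 3.8 3.4 1.2
   vertex 1.2 0.2 0.6
  endloop
 endfacet
 facet normal -0.376 0.376 -0.847
  outer loop
   vertex 3.0 3.8 1.4
   vertex 1.2 0.2 0.6
   vertex 1.0 3.6 2.2
  endloop
 endfacet
 facet normal 0.462 0.596 0.656
  outer loop
   vertex 3.0 3.8 1.4
   vertex 0.6 2.8 4.0
   vertex 3.8 3.4 1.2
  endloop
 endfacet
 facet normal 0.077 0.905 0.419
  outer loop
   vertex 3.0 3.8 1.4
   vertex 1.0 3.6 2.2
   vertex 0.6 2.8 4.0
  endloop
 endfacet
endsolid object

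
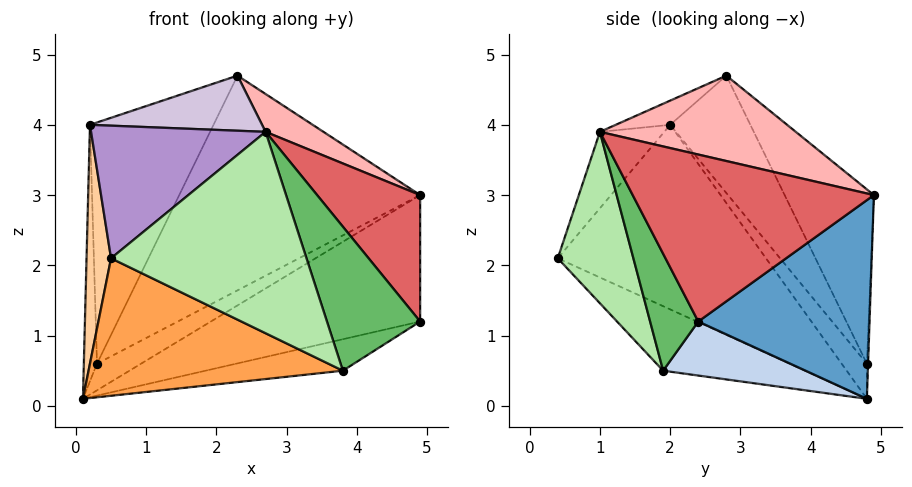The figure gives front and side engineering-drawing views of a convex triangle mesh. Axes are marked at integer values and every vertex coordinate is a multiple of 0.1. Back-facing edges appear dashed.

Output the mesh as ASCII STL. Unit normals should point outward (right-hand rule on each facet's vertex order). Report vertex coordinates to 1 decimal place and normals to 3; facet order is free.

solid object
 facet normal 0.431 0.527 -0.732
  outer loop
   vertex 4.9 4.9 3.0
   vertex 4.9 2.4 1.2
   vertex 0.1 4.8 0.1
  endloop
 endfacet
 facet normal 0.377 0.363 -0.852
  outer loop
   vertex 3.8 1.9 0.5
   vertex 0.1 4.8 0.1
   vertex 4.9 2.4 1.2
  endloop
 endfacet
 facet normal -0.234 -0.420 -0.877
  outer loop
   vertex 3.8 1.9 0.5
   vertex 0.5 0.4 2.1
   vertex 0.1 4.8 0.1
  endloop
 endfacet
 facet normal -0.991 -0.117 -0.058
  outer loop
   vertex 0.2 2.0 4.0
   vertex 0.1 4.8 0.1
   vertex 0.5 0.4 2.1
  endloop
 endfacet
 facet normal 0.457 -0.885 -0.086
  outer loop
   vertex 2.7 1.0 3.9
   vertex 3.8 1.9 0.5
   vertex 4.9 2.4 1.2
  endloop
 endfacet
 facet normal 0.358 -0.925 -0.129
  outer loop
   vertex 2.7 1.0 3.9
   vertex 0.5 0.4 2.1
   vertex 3.8 1.9 0.5
  endloop
 endfacet
 facet normal 0.807 -0.345 0.479
  outer loop
   vertex 2.7 1.0 3.9
   vertex 4.9 2.4 1.2
   vertex 4.9 4.9 3.0
  endloop
 endfacet
 facet normal 0.640 -0.189 0.745
  outer loop
   vertex 2.7 1.0 3.9
   vertex 4.9 4.9 3.0
   vertex 2.3 2.8 4.7
  endloop
 endfacet
 facet normal -0.279 -0.756 0.593
  outer loop
   vertex 2.7 1.0 3.9
   vertex 0.2 2.0 4.0
   vertex 0.5 0.4 2.1
  endloop
 endfacet
 facet normal -0.135 -0.427 0.894
  outer loop
   vertex 2.7 1.0 3.9
   vertex 2.3 2.8 4.7
   vertex 0.2 2.0 4.0
  endloop
 endfacet
 facet normal -0.027 1.000 0.011
  outer loop
   vertex 0.3 4.8 0.6
   vertex 4.9 4.9 3.0
   vertex 0.1 4.8 0.1
  endloop
 endfacet
 facet normal -0.294 0.794 0.531
  outer loop
   vertex 0.3 4.8 0.6
   vertex 2.3 2.8 4.7
   vertex 4.9 4.9 3.0
  endloop
 endfacet
 facet normal -0.836 0.436 0.334
  outer loop
   vertex 0.3 4.8 0.6
   vertex 0.1 4.8 0.1
   vertex 0.2 2.0 4.0
  endloop
 endfacet
 facet normal -0.451 0.695 0.559
  outer loop
   vertex 0.3 4.8 0.6
   vertex 0.2 2.0 4.0
   vertex 2.3 2.8 4.7
  endloop
 endfacet
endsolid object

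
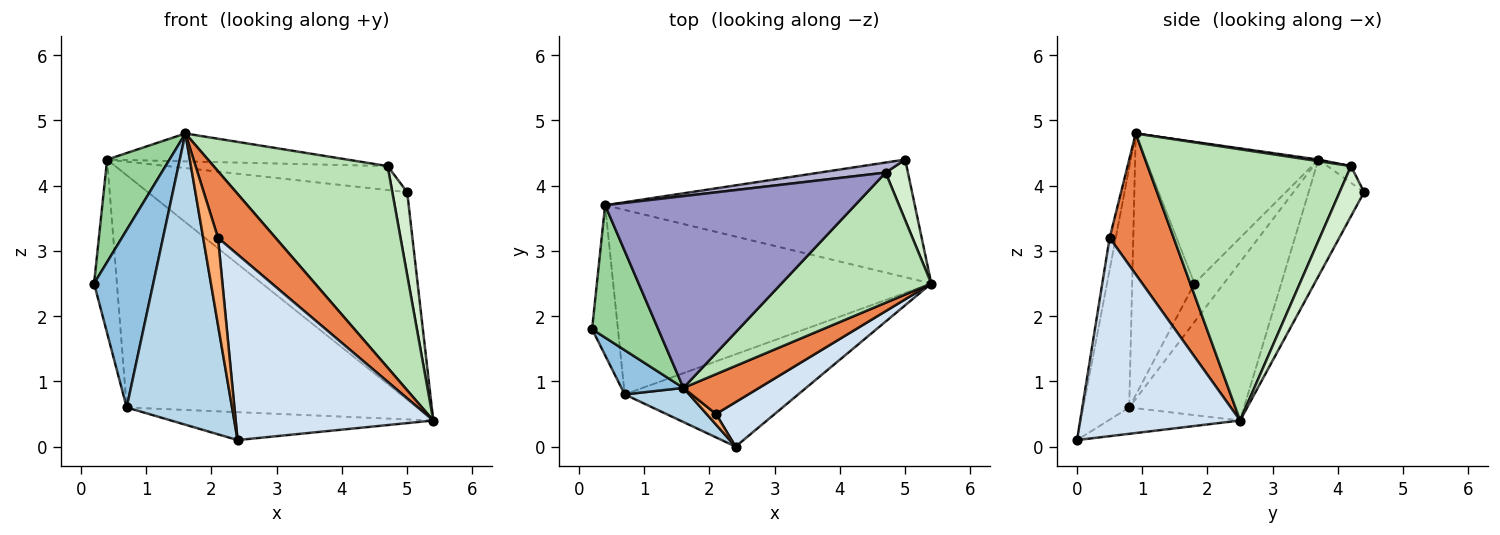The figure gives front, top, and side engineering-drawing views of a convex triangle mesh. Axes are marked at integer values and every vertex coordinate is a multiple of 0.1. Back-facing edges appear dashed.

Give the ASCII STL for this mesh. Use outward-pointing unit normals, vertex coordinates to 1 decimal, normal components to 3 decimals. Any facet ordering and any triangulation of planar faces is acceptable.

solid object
 facet normal -0.144 0.286 -0.947
  outer loop
   vertex 0.7 0.8 0.6
   vertex 5.4 2.5 0.4
   vertex 2.4 0.0 0.1
  endloop
 endfacet
 facet normal -0.714 -0.679 0.169
  outer loop
   vertex 0.7 0.8 0.6
   vertex 1.6 0.9 4.8
   vertex 0.2 1.8 2.5
  endloop
 endfacet
 facet normal -0.397 -0.911 0.107
  outer loop
   vertex 0.7 0.8 0.6
   vertex 2.4 0.0 0.1
   vertex 1.6 0.9 4.8
  endloop
 endfacet
 facet normal 0.618 -0.764 0.183
  outer loop
   vertex 2.1 0.5 3.2
   vertex 2.4 0.0 0.1
   vertex 5.4 2.5 0.4
  endloop
 endfacet
 facet normal 0.691 -0.621 0.371
  outer loop
   vertex 2.1 0.5 3.2
   vertex 5.4 2.5 0.4
   vertex 1.6 0.9 4.8
  endloop
 endfacet
 facet normal -0.378 -0.919 0.112
  outer loop
   vertex 2.1 0.5 3.2
   vertex 1.6 0.9 4.8
   vertex 2.4 0.0 0.1
  endloop
 endfacet
 facet normal -0.183 0.855 -0.485
  outer loop
   vertex 0.4 3.7 4.4
   vertex 5.0 4.4 3.9
   vertex 5.4 2.5 0.4
  endloop
 endfacet
 facet normal -0.697 0.542 -0.469
  outer loop
   vertex 0.4 3.7 4.4
   vertex 0.7 0.8 0.6
   vertex 0.2 1.8 2.5
  endloop
 endfacet
 facet normal -0.296 0.748 -0.594
  outer loop
   vertex 0.4 3.7 4.4
   vertex 5.4 2.5 0.4
   vertex 0.7 0.8 0.6
  endloop
 endfacet
 facet normal -0.861 -0.312 0.402
  outer loop
   vertex 0.4 3.7 4.4
   vertex 0.2 1.8 2.5
   vertex 1.6 0.9 4.8
  endloop
 endfacet
 facet normal 0.701 -0.599 0.387
  outer loop
   vertex 4.7 4.2 4.3
   vertex 1.6 0.9 4.8
   vertex 5.4 2.5 0.4
  endloop
 endfacet
 facet normal 0.798 -0.487 0.355
  outer loop
   vertex 4.7 4.2 4.3
   vertex 5.4 2.5 0.4
   vertex 5.0 4.4 3.9
  endloop
 endfacet
 facet normal 0.006 0.144 0.990
  outer loop
   vertex 4.7 4.2 4.3
   vertex 0.4 3.7 4.4
   vertex 1.6 0.9 4.8
  endloop
 endfacet
 facet normal -0.098 0.918 0.385
  outer loop
   vertex 4.7 4.2 4.3
   vertex 5.0 4.4 3.9
   vertex 0.4 3.7 4.4
  endloop
 endfacet
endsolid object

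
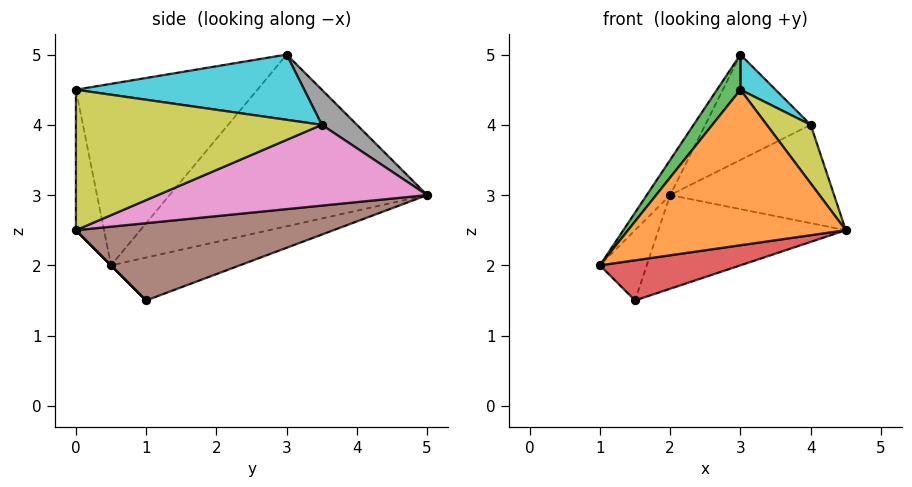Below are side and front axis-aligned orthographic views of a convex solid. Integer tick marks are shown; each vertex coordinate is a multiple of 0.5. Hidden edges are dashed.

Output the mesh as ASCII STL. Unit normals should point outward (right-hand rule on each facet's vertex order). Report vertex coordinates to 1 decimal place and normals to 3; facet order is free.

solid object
 facet normal -0.858 0.078 0.507
  outer loop
   vertex 3.0 3.0 5.0
   vertex 2.0 5.0 3.0
   vertex 1.0 0.5 2.0
  endloop
 endfacet
 facet normal -0.127 -0.987 -0.096
  outer loop
   vertex 3.0 0.0 4.5
   vertex 1.0 0.5 2.0
   vertex 4.5 0.0 2.5
  endloop
 endfacet
 facet normal -0.787 -0.102 0.609
  outer loop
   vertex 3.0 0.0 4.5
   vertex 3.0 3.0 5.0
   vertex 1.0 0.5 2.0
  endloop
 endfacet
 facet normal 0.000 -0.707 -0.707
  outer loop
   vertex 1.5 1.0 1.5
   vertex 4.5 0.0 2.5
   vertex 1.0 0.5 2.0
  endloop
 endfacet
 facet normal -0.807 0.293 -0.513
  outer loop
   vertex 1.5 1.0 1.5
   vertex 1.0 0.5 2.0
   vertex 2.0 5.0 3.0
  endloop
 endfacet
 facet normal 0.387 0.281 -0.878
  outer loop
   vertex 1.5 1.0 1.5
   vertex 2.0 5.0 3.0
   vertex 4.5 0.0 2.5
  endloop
 endfacet
 facet normal 0.626 0.381 -0.680
  outer loop
   vertex 4.0 3.5 4.0
   vertex 4.5 0.0 2.5
   vertex 2.0 5.0 3.0
  endloop
 endfacet
 facet normal 0.248 0.744 0.620
  outer loop
   vertex 4.0 3.5 4.0
   vertex 2.0 5.0 3.0
   vertex 3.0 3.0 5.0
  endloop
 endfacet
 facet normal 0.792 -0.141 0.594
  outer loop
   vertex 4.0 3.5 4.0
   vertex 3.0 0.0 4.5
   vertex 4.5 0.0 2.5
  endloop
 endfacet
 facet normal 0.730 -0.112 0.674
  outer loop
   vertex 4.0 3.5 4.0
   vertex 3.0 3.0 5.0
   vertex 3.0 0.0 4.5
  endloop
 endfacet
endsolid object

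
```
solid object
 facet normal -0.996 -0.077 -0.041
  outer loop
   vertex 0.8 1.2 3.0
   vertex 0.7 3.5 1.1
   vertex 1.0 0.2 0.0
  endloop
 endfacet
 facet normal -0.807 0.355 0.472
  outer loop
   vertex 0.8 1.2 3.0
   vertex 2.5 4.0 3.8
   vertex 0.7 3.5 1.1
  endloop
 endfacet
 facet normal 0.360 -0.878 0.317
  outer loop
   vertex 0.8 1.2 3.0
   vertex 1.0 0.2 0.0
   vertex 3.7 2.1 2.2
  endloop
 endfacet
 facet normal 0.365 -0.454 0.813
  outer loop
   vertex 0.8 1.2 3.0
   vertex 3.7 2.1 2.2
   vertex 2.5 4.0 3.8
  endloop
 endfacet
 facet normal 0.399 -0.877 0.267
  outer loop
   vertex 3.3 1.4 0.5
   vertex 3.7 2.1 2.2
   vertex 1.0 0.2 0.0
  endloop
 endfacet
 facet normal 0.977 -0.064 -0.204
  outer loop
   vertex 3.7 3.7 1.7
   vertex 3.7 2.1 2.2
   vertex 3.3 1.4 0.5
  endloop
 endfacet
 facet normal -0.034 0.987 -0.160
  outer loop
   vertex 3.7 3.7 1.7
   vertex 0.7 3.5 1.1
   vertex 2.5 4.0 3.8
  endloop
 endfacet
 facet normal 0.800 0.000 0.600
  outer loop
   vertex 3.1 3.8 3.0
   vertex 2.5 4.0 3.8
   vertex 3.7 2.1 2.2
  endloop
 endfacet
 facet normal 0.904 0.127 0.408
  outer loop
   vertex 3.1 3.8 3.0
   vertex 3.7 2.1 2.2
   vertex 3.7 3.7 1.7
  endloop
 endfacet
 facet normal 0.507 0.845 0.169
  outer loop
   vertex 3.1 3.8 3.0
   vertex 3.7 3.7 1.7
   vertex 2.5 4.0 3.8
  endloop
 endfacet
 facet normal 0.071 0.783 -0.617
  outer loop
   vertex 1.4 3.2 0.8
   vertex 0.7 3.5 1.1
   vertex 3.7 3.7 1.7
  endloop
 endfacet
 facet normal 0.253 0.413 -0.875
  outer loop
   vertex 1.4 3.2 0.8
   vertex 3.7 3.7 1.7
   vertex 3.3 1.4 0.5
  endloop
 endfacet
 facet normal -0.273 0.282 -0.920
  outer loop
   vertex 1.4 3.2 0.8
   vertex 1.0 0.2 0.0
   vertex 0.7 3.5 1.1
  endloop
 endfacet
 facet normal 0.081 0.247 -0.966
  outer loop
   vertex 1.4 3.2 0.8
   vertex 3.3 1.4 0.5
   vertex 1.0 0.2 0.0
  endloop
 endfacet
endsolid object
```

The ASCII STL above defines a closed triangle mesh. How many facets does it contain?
14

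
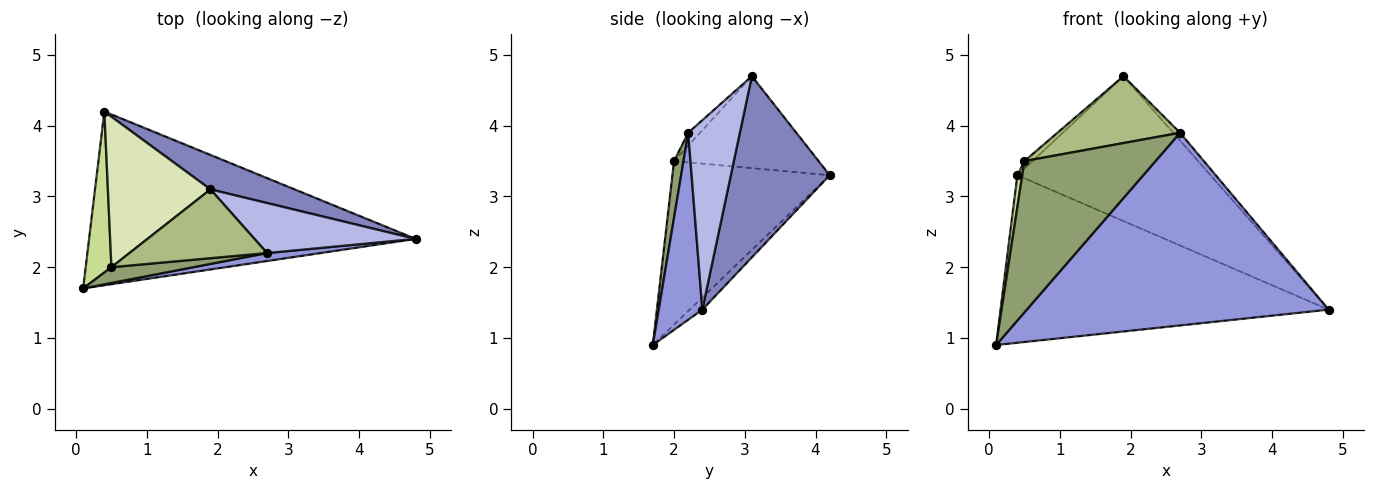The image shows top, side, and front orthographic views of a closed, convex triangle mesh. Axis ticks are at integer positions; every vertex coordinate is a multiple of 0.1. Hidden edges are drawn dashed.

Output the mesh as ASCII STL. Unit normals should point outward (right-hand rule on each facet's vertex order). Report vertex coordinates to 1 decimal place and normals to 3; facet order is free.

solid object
 facet normal -0.027 0.694 -0.720
  outer loop
   vertex 0.4 4.2 3.3
   vertex 4.8 2.4 1.4
   vertex 0.1 1.7 0.9
  endloop
 endfacet
 facet normal 0.446 0.871 0.207
  outer loop
   vertex 1.9 3.1 4.7
   vertex 4.8 2.4 1.4
   vertex 0.4 4.2 3.3
  endloop
 endfacet
 facet normal 0.143 -0.989 0.041
  outer loop
   vertex 2.7 2.2 3.9
   vertex 0.1 1.7 0.9
   vertex 4.8 2.4 1.4
  endloop
 endfacet
 facet normal 0.758 0.101 0.645
  outer loop
   vertex 2.7 2.2 3.9
   vertex 4.8 2.4 1.4
   vertex 1.9 3.1 4.7
  endloop
 endfacet
 facet normal 0.071 -0.992 0.103
  outer loop
   vertex 0.5 2.0 3.5
   vertex 0.1 1.7 0.9
   vertex 2.7 2.2 3.9
  endloop
 endfacet
 facet normal -0.067 -0.695 0.715
  outer loop
   vertex 0.5 2.0 3.5
   vertex 2.7 2.2 3.9
   vertex 1.9 3.1 4.7
  endloop
 endfacet
 facet normal -0.987 -0.031 0.155
  outer loop
   vertex 0.5 2.0 3.5
   vertex 0.4 4.2 3.3
   vertex 0.1 1.7 0.9
  endloop
 endfacet
 facet normal -0.667 0.037 0.744
  outer loop
   vertex 0.5 2.0 3.5
   vertex 1.9 3.1 4.7
   vertex 0.4 4.2 3.3
  endloop
 endfacet
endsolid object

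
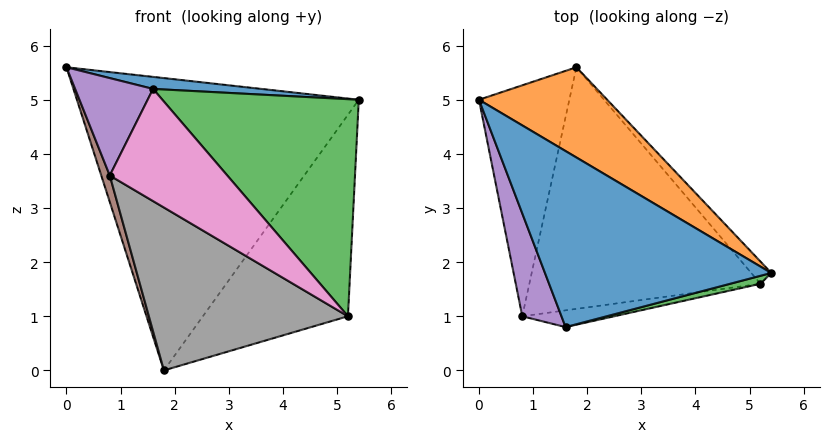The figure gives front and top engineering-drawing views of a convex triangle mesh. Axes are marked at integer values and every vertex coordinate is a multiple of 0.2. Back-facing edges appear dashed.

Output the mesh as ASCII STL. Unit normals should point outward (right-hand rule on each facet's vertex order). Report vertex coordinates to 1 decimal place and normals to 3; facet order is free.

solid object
 facet normal 0.070 -0.068 0.995
  outer loop
   vertex 1.6 0.8 5.2
   vertex 5.4 1.8 5.0
   vertex 0.0 5.0 5.6
  endloop
 endfacet
 facet normal 0.514 0.820 0.253
  outer loop
   vertex 1.8 5.6 0.0
   vertex 0.0 5.0 5.6
   vertex 5.4 1.8 5.0
  endloop
 endfacet
 facet normal 0.256 -0.966 0.035
  outer loop
   vertex 5.2 1.6 1.0
   vertex 5.4 1.8 5.0
   vertex 1.6 0.8 5.2
  endloop
 endfacet
 facet normal 0.769 0.636 -0.070
  outer loop
   vertex 5.2 1.6 1.0
   vertex 1.8 5.6 0.0
   vertex 5.4 1.8 5.0
  endloop
 endfacet
 facet normal -0.851 -0.361 0.381
  outer loop
   vertex 0.8 1.0 3.6
   vertex 1.6 0.8 5.2
   vertex 0.0 5.0 5.6
  endloop
 endfacet
 facet normal -0.950 -0.035 -0.309
  outer loop
   vertex 0.8 1.0 3.6
   vertex 0.0 5.0 5.6
   vertex 1.8 5.6 0.0
  endloop
 endfacet
 facet normal 0.048 -0.988 -0.147
  outer loop
   vertex 0.8 1.0 3.6
   vertex 5.2 1.6 1.0
   vertex 1.6 0.8 5.2
  endloop
 endfacet
 facet normal -0.382 -0.517 -0.766
  outer loop
   vertex 0.8 1.0 3.6
   vertex 1.8 5.6 0.0
   vertex 5.2 1.6 1.0
  endloop
 endfacet
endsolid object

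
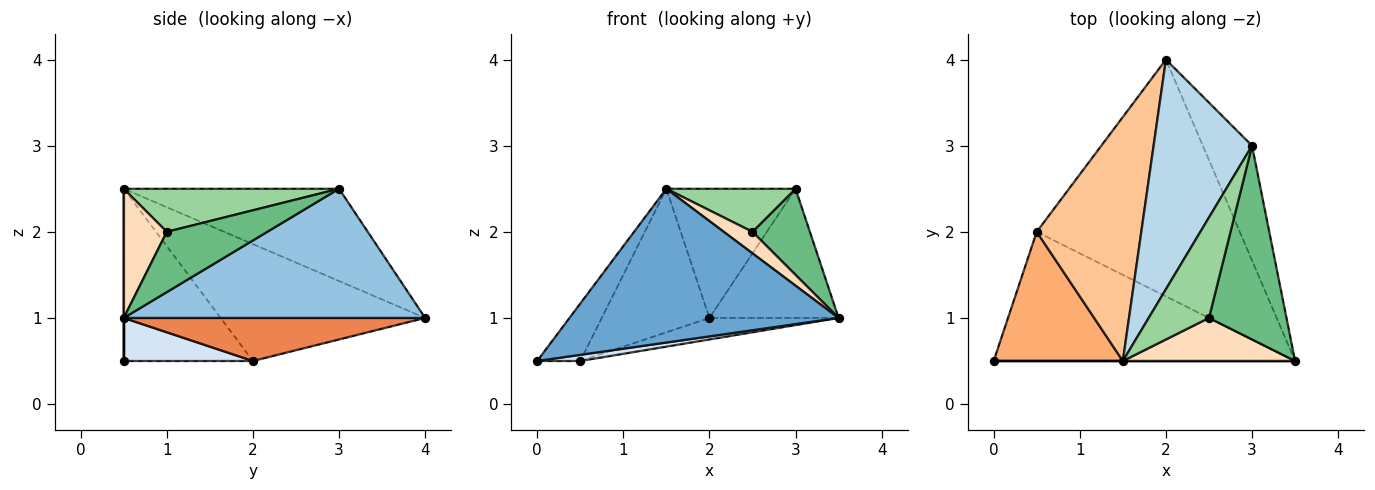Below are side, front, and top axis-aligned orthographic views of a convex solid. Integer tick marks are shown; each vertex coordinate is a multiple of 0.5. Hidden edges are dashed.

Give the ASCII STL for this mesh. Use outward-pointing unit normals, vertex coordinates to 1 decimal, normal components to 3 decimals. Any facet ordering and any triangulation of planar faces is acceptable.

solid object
 facet normal 0.000 -1.000 0.000
  outer loop
   vertex 1.5 0.5 2.5
   vertex 0.0 0.5 0.5
   vertex 3.5 0.5 1.0
  endloop
 endfacet
 facet normal 0.868 0.372 -0.330
  outer loop
   vertex 3.0 3.0 2.5
   vertex 3.5 0.5 1.0
   vertex 2.0 4.0 1.0
  endloop
 endfacet
 facet normal -0.633 0.380 0.675
  outer loop
   vertex 3.0 3.0 2.5
   vertex 2.0 4.0 1.0
   vertex 1.5 0.5 2.5
  endloop
 endfacet
 facet normal 0.141 -0.047 -0.989
  outer loop
   vertex 0.5 2.0 0.5
   vertex 3.5 0.5 1.0
   vertex 0.0 0.5 0.5
  endloop
 endfacet
 facet normal 0.207 0.089 -0.974
  outer loop
   vertex 0.5 2.0 0.5
   vertex 2.0 4.0 1.0
   vertex 3.5 0.5 1.0
  endloop
 endfacet
 facet normal -0.773 0.258 0.580
  outer loop
   vertex 0.5 2.0 0.5
   vertex 0.0 0.5 0.5
   vertex 1.5 0.5 2.5
  endloop
 endfacet
 facet normal -0.694 0.365 0.621
  outer loop
   vertex 0.5 2.0 0.5
   vertex 1.5 0.5 2.5
   vertex 2.0 4.0 1.0
  endloop
 endfacet
 facet normal 0.557 -0.371 0.743
  outer loop
   vertex 2.5 1.0 2.0
   vertex 1.5 0.5 2.5
   vertex 3.5 0.5 1.0
  endloop
 endfacet
 facet normal 0.579 -0.331 0.745
  outer loop
   vertex 2.5 1.0 2.0
   vertex 3.5 0.5 1.0
   vertex 3.0 3.0 2.5
  endloop
 endfacet
 facet normal 0.549 -0.329 0.768
  outer loop
   vertex 2.5 1.0 2.0
   vertex 3.0 3.0 2.5
   vertex 1.5 0.5 2.5
  endloop
 endfacet
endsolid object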